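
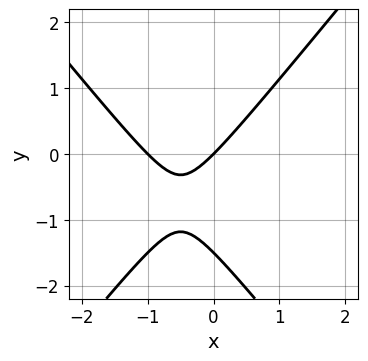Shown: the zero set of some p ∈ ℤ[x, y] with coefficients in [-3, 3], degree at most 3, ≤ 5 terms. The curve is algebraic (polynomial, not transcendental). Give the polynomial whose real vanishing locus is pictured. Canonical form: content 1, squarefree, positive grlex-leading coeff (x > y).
3*x^2 - 2*y^2 + 3*x - 3*y

deg p = 2. No degree-1 curve has this shape.
Against the integer gridlines: among the integer gridlines, it crosses the x-axis at x ∈ {-1, 0}; it meets the y-axis at y = 0 (among the integer gridlines).
These observations pin down the coefficients.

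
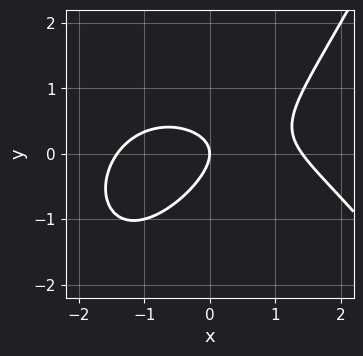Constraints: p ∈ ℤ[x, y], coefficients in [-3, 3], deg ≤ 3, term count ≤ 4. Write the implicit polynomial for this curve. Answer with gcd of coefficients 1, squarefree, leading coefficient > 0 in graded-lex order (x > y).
x^3 + 2*x*y - 3*y^2 - 2*x

(a) deg p = 3. The shape is more complex than any degree-2 curve.
(b) From the visible intercepts: one y-axis crossing is at y = 0; it meets the x-axis at x = 0 (among the integer gridlines).
(c) These observations pin down the coefficients.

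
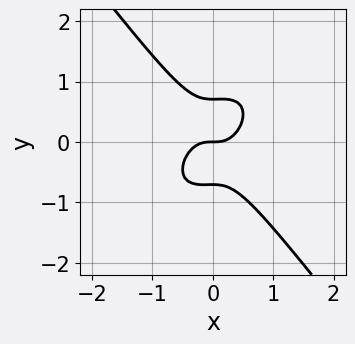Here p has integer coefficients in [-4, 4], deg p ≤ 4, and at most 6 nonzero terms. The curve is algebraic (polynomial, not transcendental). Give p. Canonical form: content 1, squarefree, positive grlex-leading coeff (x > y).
Degree: the shape is more complex than any degree-2 curve, so deg p = 3.
Checking where it meets the axes: one x-axis crossing is at x = 0; one y-axis crossing is at y = 0.
Putting this together gives p.

3*x^3 - x^2*y + 2*y^3 - y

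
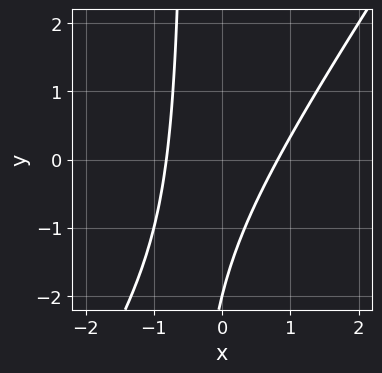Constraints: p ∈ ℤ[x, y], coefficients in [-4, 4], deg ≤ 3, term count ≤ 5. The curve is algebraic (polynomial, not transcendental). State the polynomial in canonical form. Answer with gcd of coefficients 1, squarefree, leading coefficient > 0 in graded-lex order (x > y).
Degree: a generic line meets the curve in up to 2 points, so deg p = 2.
Checking where it meets the axes: one y-axis crossing is at y = -2.
Matching integer coefficients to the picture gives p.

3*x^2 - 2*x*y - y - 2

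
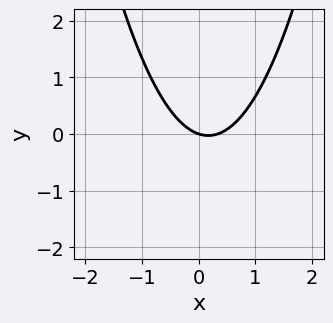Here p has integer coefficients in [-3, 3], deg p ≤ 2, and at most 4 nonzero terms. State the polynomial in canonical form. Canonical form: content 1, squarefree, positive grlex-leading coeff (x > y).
(a) The degree is 2 — a generic line meets the curve in up to 2 points.
(b) From the axis intercepts and sections: one y-axis crossing is at y = 0; it crosses the x-axis at the gridline x = 0.
(c) Fitting integer coefficients to these (and the overall shape) gives p.

3*x^2 - x - 3*y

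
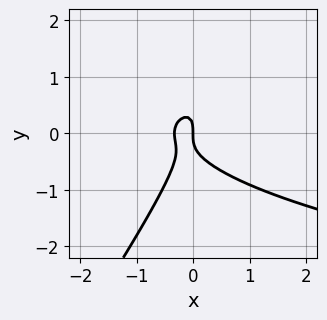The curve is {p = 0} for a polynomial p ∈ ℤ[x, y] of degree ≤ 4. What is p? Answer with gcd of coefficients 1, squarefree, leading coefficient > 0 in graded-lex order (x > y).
3*x*y^2 - 2*y^3 - 3*x^2 - x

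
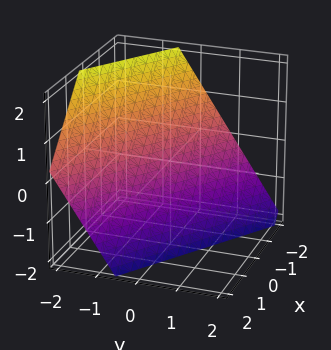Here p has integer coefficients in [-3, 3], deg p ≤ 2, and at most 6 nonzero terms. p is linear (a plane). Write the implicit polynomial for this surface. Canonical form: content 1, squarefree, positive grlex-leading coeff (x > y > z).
deg p = 1. Every cross-section is a straight line — this is a plane.
Checking where it meets the axes: it crosses the x-axis at the gridline x = -1; it meets the z-axis at z = -1 (among the integer gridlines).
Solving for integer coefficients yields p as stated.

2*x + 3*y + 2*z + 2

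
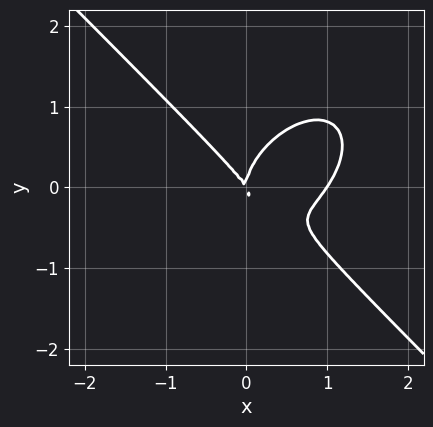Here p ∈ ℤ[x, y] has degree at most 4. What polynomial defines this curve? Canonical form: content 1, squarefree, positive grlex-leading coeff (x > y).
(a) The degree is 3 — a generic line meets the curve in up to 3 points.
(b) Checking where it meets the axes: it crosses the y-axis at the gridline y = 0; among the integer gridlines, it crosses the x-axis at x ∈ {0, 1}.
(c) Together with the visible shape, these determine p as stated.

3*x^3 + 3*y^3 - 3*x^2 - 2*x*y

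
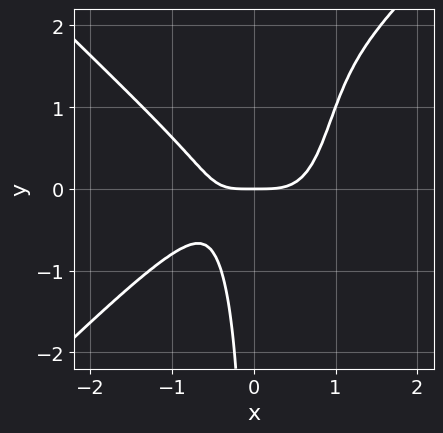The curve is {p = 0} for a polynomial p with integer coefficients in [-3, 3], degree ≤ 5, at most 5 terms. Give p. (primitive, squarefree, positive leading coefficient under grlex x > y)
3*x^4 - 3*x^2*y^2 + 3*x*y^2 - x*y - 2*y

1. deg p = 4. A generic line meets the curve in up to 4 points.
2. Reading off the gridlines: one y-axis crossing is at y = 0; it crosses the x-axis at the gridline x = 0.
3. Putting this together gives p.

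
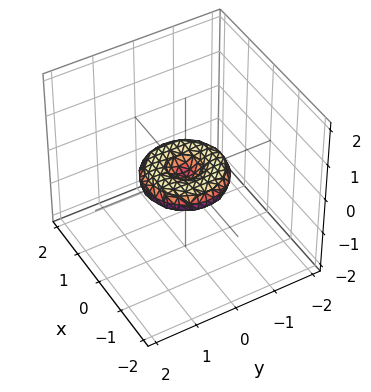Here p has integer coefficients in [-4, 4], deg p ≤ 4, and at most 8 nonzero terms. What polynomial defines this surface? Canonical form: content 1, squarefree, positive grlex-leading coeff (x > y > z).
1. Degree: the shape is more complex than any degree-3 surface, so deg p = 4.
2. Symmetries: every cross-section ⟂ z is a circle, so x, y appear only via x² + y².
3. From the axis intercepts and sections: the y-axis gridline crossings are at y ∈ {-1, 0, 1}; the x-axis gridline crossings are at x ∈ {-1, 0, 1}.
4. These observations pin down the coefficients.

x^4 + 2*x^2*y^2 + y^4 - x^2 - y^2 + 3*z^2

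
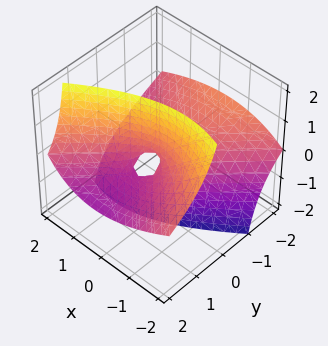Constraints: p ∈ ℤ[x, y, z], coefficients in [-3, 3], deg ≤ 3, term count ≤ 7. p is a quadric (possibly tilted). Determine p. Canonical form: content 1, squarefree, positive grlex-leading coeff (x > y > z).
(a) deg p = 2. No degree-1 surface has this shape.
(b) From the axis intercepts and sections: one x-axis crossing is at x = 0; it meets the z-axis at z = 0 (among the integer gridlines).
(c) Assembling these constraints gives the stated polynomial.

x^2 + x*z - y^2 - 3*y*z + z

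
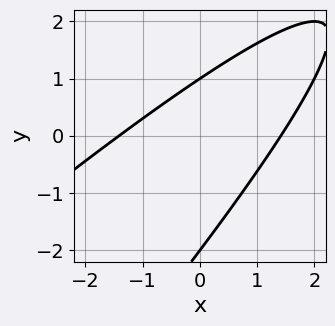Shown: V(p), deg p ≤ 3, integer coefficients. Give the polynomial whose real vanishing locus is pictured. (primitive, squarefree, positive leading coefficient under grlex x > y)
(a) Degree: no degree-1 curve has this shape, so deg p = 2.
(b) Checking where it meets the axes: the y-axis gridline crossings are at y ∈ {-2, 1}.
(c) Together with the visible shape, these determine p as stated.

x^2 - 2*x*y + y^2 + y - 2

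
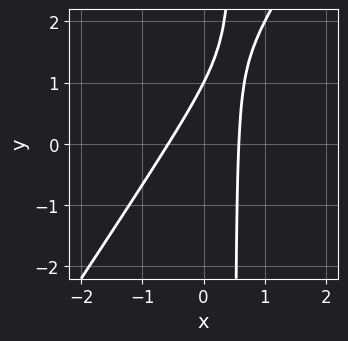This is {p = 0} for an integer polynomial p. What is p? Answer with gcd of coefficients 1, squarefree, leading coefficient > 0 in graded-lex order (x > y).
3*x^2 - 2*x*y + y - 1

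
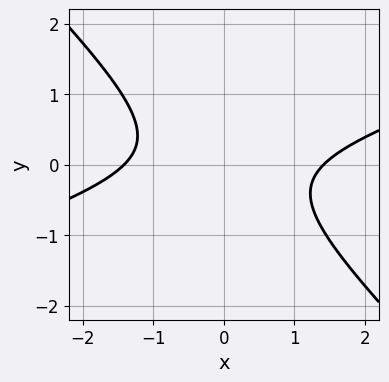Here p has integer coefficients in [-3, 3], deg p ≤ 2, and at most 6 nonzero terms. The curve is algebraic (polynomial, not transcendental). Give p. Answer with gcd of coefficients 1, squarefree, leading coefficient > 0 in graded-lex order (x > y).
x^2 - 2*x*y - 3*y^2 - 2

1. deg p = 2. The shape is more complex than any degree-1 curve.
2. Checking where it meets the axes: no y-intercept at any integer in the box.
3. Fitting integer coefficients to these (and the overall shape) gives p.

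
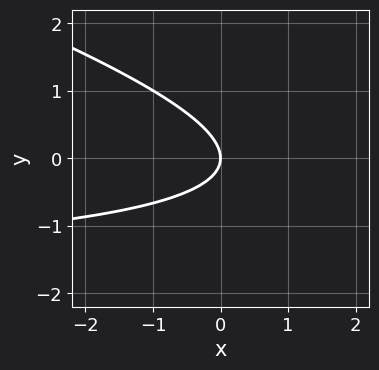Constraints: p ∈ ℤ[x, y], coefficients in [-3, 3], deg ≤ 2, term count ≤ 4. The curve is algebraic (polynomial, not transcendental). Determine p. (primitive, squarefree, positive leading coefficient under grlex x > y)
(a) deg p = 2. No degree-1 curve has this shape.
(b) Reading off the gridlines: one y-axis crossing is at y = 0; one x-axis crossing is at x = 0.
(c) Matching integer coefficients to the picture gives p.

x*y + 3*y^2 + 2*x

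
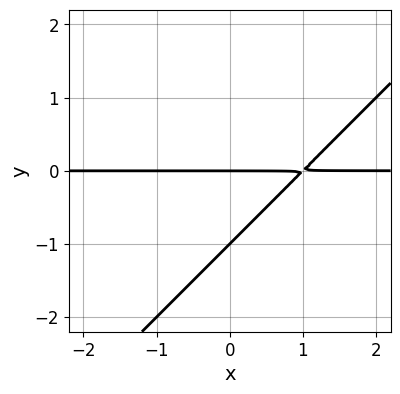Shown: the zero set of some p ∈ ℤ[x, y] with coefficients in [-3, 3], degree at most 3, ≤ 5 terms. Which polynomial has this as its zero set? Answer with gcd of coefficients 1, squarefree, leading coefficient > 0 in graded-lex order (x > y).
x*y - y^2 - y

First, the degree is 2 — the shape is more complex than any degree-1 curve.
Then, from the visible intercepts: the y-axis gridline crossings are at y ∈ {-1, 0}; the visible x-axis segment lies entirely on the curve.
Finally, assembling these constraints gives the stated polynomial.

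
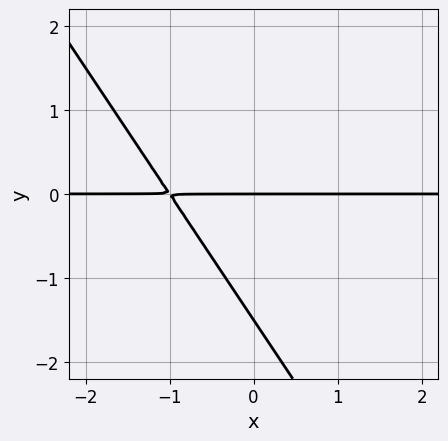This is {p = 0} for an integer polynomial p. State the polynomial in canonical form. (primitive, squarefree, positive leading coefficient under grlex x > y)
3*x*y + 2*y^2 + 3*y

Degree: the shape is more complex than any degree-1 curve, so deg p = 2.
Reading off the gridlines: the visible x-axis segment lies entirely on the curve; it meets the y-axis at y = 0 (among the integer gridlines).
The integer polynomial consistent with all of this is the stated p.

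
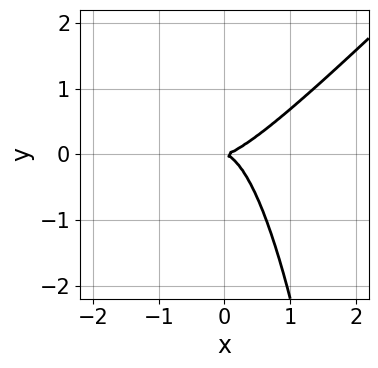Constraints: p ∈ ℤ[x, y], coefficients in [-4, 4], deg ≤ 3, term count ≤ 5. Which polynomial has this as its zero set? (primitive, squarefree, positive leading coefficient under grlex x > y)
3*x^3 - 3*x^2*y - 2*y^2

Degree: a generic line meets the curve in up to 3 points, so deg p = 3.
Against the integer gridlines: it crosses the y-axis at the gridline y = 0; it meets the x-axis at x = 0 (among the integer gridlines).
Solving for integer coefficients yields p as stated.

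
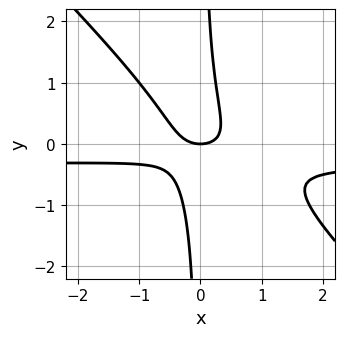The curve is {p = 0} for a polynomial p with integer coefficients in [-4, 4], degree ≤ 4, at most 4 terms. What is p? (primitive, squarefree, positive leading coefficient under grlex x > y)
3*x^2*y + 3*x*y^2 + x^2 - y

First, the degree is 3 — the shape is more complex than any degree-2 curve.
Then, from the axis intercepts and sections: one x-axis crossing is at x = 0; it crosses the y-axis at the gridline y = 0.
Finally, together with the visible shape, these determine p as stated.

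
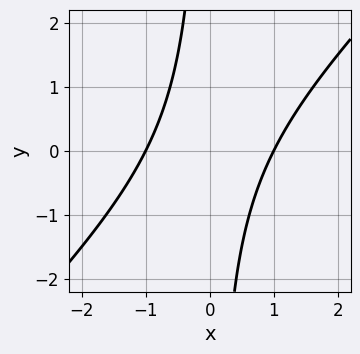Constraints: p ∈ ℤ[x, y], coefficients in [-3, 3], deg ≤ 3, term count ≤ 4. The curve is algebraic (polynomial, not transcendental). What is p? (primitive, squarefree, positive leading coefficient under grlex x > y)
(a) Degree: no degree-1 curve has this shape, so deg p = 2.
(b) Checking where it meets the axes: the x-axis gridline crossings are at x ∈ {-1, 1}; the curve avoids every integer y-axis point in the box.
(c) Fitting integer coefficients to these (and the overall shape) gives p.

x^2 - x*y - 1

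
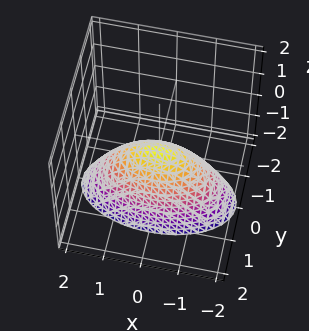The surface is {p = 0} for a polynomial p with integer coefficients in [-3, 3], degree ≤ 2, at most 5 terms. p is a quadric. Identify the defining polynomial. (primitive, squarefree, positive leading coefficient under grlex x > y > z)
First, degree: a paraboloid; a quadric, so deg p = 2.
Next, symmetries: it's symmetric under x → −x, forcing even powers of x; it's symmetric under y → −y, forcing even powers of y.
Then, against the integer gridlines: one z-axis crossing is at z = 0; it crosses the y-axis at the gridline y = 0.
Finally, these observations pin down the coefficients.

x^2 + 3*y^2 + 2*z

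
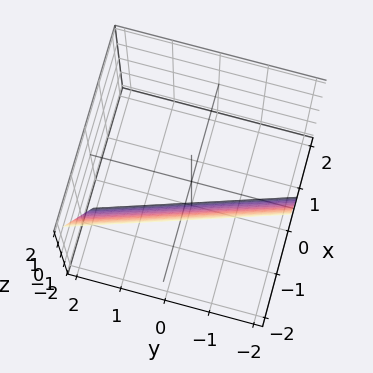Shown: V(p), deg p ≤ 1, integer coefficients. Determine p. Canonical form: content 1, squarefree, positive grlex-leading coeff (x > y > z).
(a) deg p = 1. The surface is flat (a plane).
(b) From the visible intercepts: one y-axis crossing is at y = -2; it crosses the z-axis at the gridline z = -2.
(c) Assembling these constraints gives the stated polynomial.

3*x + y + z + 2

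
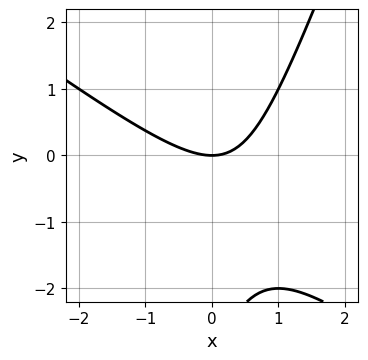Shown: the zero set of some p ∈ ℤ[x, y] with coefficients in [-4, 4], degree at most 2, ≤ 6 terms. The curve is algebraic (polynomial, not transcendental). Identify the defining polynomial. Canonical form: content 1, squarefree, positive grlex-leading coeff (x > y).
2*x^2 + 2*x*y - y^2 - 3*y

First, the degree is 2 — a generic line meets the curve in up to 2 points.
Next, reading off the gridlines: it meets the y-axis at y = 0 (among the integer gridlines); it crosses the x-axis at the gridline x = 0.
Finally, solving for integer coefficients yields p as stated.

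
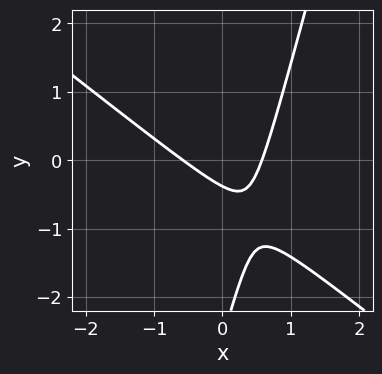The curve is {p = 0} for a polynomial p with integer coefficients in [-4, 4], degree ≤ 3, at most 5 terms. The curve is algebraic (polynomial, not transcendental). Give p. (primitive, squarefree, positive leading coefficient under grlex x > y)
1. Degree: a generic line meets the curve in up to 2 points, so deg p = 2.
2. The integer polynomial consistent with all of this is the stated p.

3*x^2 + 3*x*y - y^2 - 3*y - 1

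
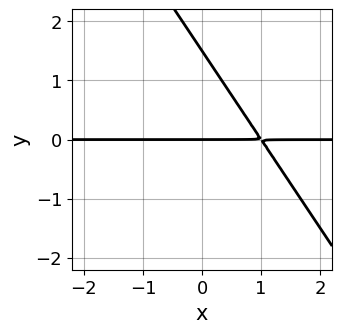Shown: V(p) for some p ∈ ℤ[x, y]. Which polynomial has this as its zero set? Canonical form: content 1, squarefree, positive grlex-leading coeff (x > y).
3*x*y + 2*y^2 - 3*y

Degree: the shape is more complex than any degree-1 curve, so deg p = 2.
Against the integer gridlines: every point of the x-axis in the box is on the curve; one y-axis crossing is at y = 0.
Putting this together gives p.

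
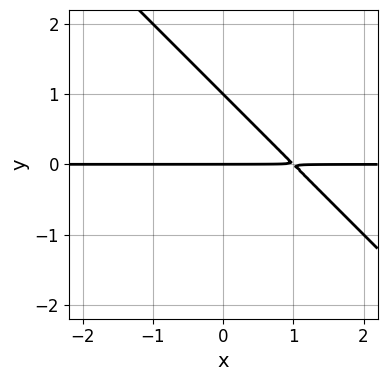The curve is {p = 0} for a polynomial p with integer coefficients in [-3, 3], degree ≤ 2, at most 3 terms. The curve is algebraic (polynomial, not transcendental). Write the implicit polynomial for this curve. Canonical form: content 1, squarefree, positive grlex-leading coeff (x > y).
Degree: the shape is more complex than any degree-1 curve, so deg p = 2.
From the visible intercepts: the y-axis gridline crossings are at y ∈ {0, 1}; every point of the x-axis in the box is on the curve.
The integer polynomial consistent with all of this is the stated p.

x*y + y^2 - y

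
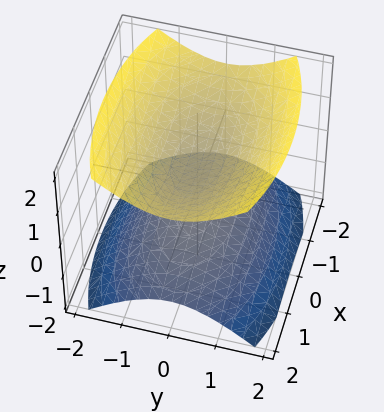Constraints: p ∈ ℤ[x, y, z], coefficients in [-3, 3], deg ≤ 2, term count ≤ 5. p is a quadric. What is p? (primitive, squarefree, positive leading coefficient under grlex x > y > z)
x^2 + 3*y^2 - 3*z^2 + 1

(a) The picture has 2 separate pieces. Treating them together as one polynomial.
(b) deg p = 2. Two separate bowl-shaped sheets opening away from each other; a quadric.
(c) Symmetries: mirror symmetry y ↦ −y ⇒ only even powers of y; the z ↦ −z reflection is a symmetry, so z appears only in even powers; mirror symmetry x ↦ −x ⇒ only even powers of x.
(d) Reading off the gridlines: the surface avoids every integer x-axis point in the box; it misses every integer gridline on the y-axis.
(e) Solving for integer coefficients yields p as stated.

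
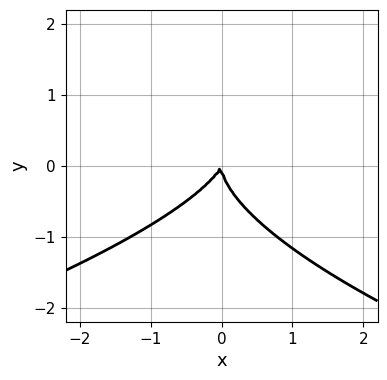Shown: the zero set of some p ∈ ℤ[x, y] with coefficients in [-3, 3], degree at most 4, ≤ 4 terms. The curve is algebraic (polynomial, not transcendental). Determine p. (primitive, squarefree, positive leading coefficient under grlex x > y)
deg p = 3. A generic line meets the curve in up to 3 points.
Against the integer gridlines: it crosses the x-axis at the gridline x = 0; it crosses the y-axis at the gridline y = 0.
Putting this together gives p.

2*y^3 + 2*x^2 - x*y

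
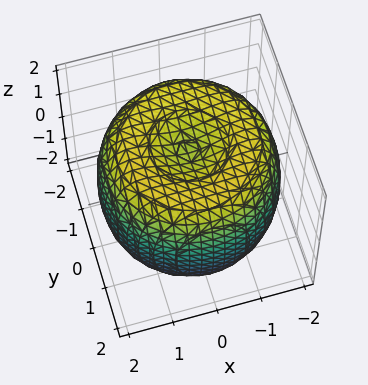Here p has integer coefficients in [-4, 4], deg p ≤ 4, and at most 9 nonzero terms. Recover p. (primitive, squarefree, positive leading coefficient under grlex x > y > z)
x^4 + 2*x^2*y^2 + y^4 - 3*x^2 - 3*y^2 + 2*z^2 - 3

Degree: a generic line meets the surface in up to 4 points, so deg p = 4.
By symmetry, every cross-section ⟂ z is a circle, so x, y appear only via x² + y².
Reading off the gridlines: a circular section at z = 1 has radius between 1 and 2.
The integer polynomial consistent with all of this is the stated p.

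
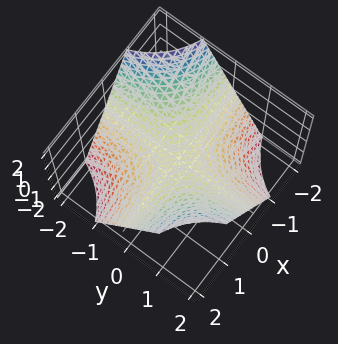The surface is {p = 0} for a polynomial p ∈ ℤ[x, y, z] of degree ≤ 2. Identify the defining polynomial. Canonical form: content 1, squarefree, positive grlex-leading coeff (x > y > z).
x*y - z

1. Degree: a saddle surface; a quadric, so deg p = 2.
2. Against the integer gridlines: the visible x-axis segment lies entirely on the surface; one z-axis crossing is at z = 0; every point of the y-axis in the box is on the surface.
3. Fitting integer coefficients to these (and the overall shape) gives p.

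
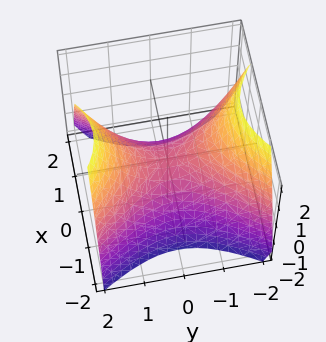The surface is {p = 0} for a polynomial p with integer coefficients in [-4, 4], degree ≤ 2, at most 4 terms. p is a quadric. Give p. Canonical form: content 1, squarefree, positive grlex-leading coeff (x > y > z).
3*x^2 - 2*y^2 + 3*z

(a) The degree is 2 — a saddle surface; a quadric.
(b) Symmetries: it's symmetric under x → −x, forcing even powers of x; the y ↦ −y reflection is a symmetry, so y appears only in even powers.
(c) Reading off the gridlines: one x-axis crossing is at x = 0; it crosses the y-axis at the gridline y = 0; it crosses the z-axis at the gridline z = 0.
(d) These observations pin down the coefficients.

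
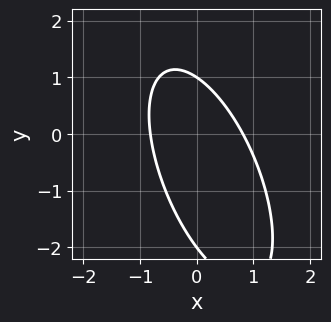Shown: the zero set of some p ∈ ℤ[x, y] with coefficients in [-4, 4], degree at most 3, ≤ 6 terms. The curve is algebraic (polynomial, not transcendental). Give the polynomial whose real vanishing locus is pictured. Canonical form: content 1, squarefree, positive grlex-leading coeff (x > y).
1. The degree is 2 — the shape is more complex than any degree-1 curve.
2. Checking where it meets the axes: among the integer gridlines, it crosses the y-axis at y ∈ {-2, 1}.
3. Solving for integer coefficients yields p as stated.

3*x^2 + 2*x*y + y^2 + y - 2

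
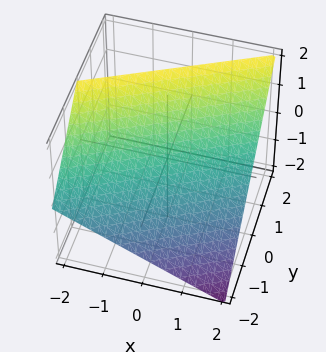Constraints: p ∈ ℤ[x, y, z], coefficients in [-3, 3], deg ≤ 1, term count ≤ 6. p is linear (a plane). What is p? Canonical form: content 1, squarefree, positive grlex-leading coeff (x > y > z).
x - 2*y + 2*z - 2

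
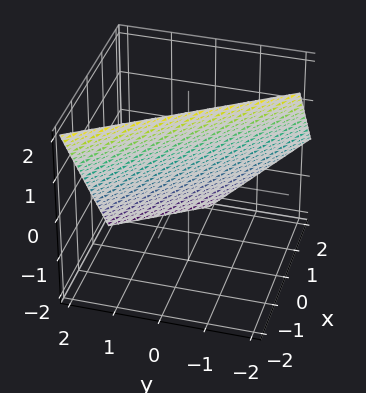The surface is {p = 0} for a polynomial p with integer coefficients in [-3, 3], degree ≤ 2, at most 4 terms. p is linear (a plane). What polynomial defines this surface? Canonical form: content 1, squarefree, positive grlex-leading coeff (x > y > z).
3*x + 2*y + 2*z - 2

First, degree: the surface is flat (a plane), so deg p = 1.
Next, from the visible intercepts: one z-axis crossing is at z = 1; it crosses the y-axis at the gridline y = 1.
Finally, these observations pin down the coefficients.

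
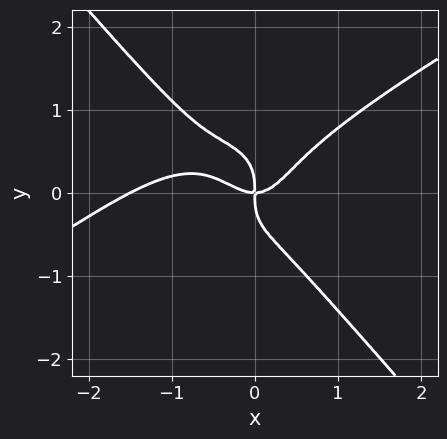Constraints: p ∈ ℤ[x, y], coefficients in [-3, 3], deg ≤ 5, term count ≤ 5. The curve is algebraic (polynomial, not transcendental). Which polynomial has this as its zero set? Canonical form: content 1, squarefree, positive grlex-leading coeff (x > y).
2*x^4 - 3*x^3*y - 3*y^4 + 3*x^3 - 2*x*y

The degree is 4 — a generic line meets the curve in up to 4 points.
Checking where it meets the axes: it crosses the y-axis at the gridline y = 0; one x-axis crossing is at x = 0.
Assembling these constraints gives the stated polynomial.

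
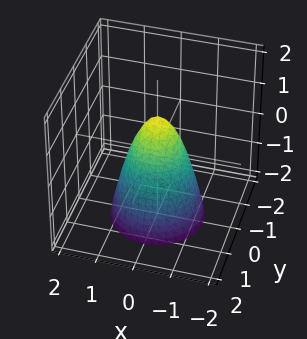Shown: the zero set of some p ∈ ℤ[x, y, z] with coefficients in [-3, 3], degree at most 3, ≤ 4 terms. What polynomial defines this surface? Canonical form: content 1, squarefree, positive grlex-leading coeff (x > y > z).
2*x^2 + 2*y^2 + z - 1

1. deg p = 2. A generic line meets the surface in up to 2 points.
2. Symmetries: every cross-section ⟂ z is a circle, so x, y appear only via x² + y².
3. Reading off the gridlines: it crosses the z-axis at the gridline z = 1; a circular section at z = -1 has radius exactly 1.
4. Matching integer coefficients to the picture gives p.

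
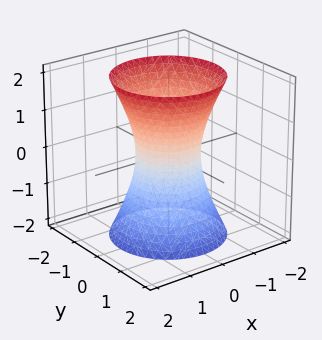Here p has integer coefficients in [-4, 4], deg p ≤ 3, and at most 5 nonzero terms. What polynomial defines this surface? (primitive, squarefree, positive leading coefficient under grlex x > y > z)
(a) Degree: the shape is more complex than any degree-1 surface, so deg p = 2.
(b) Symmetry: the z-axis is an axis of rotation, so x and y enter only as x² + y².
(c) Reading off the gridlines: it misses every integer gridline on the z-axis; a circular section at z = 1 has radius exactly 1.
(d) Solving for integer coefficients yields p as stated.

3*x^2 + 3*y^2 - z^2 - 2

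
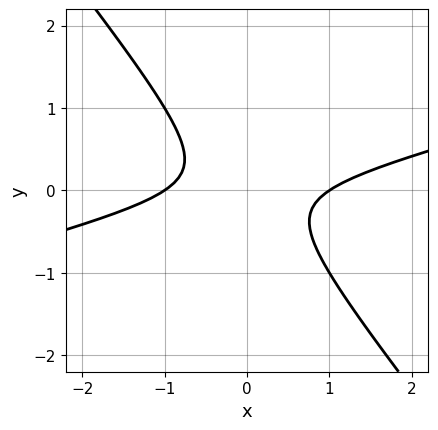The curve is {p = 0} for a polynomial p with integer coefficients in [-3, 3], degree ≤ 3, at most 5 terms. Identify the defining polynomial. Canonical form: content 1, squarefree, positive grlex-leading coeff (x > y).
x^2 - 3*x*y - 3*y^2 - 1

First, degree: the shape is more complex than any degree-1 curve, so deg p = 2.
Next, observable constraints: it misses every integer gridline on the y-axis; the x-axis gridline crossings are at x ∈ {-1, 1}.
Finally, together with the visible shape, these determine p as stated.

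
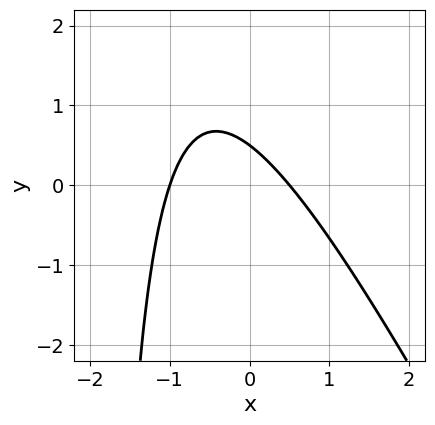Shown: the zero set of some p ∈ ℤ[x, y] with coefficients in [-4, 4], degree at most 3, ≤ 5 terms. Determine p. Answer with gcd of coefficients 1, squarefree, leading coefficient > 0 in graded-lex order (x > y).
2*x^2 + x*y + x + 2*y - 1

First, the degree is 2 — the shape is more complex than any degree-1 curve.
Next, against the integer gridlines: it meets the x-axis at x = -1 (among the integer gridlines).
Finally, assembling these constraints gives the stated polynomial.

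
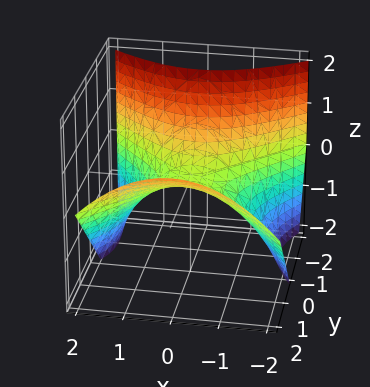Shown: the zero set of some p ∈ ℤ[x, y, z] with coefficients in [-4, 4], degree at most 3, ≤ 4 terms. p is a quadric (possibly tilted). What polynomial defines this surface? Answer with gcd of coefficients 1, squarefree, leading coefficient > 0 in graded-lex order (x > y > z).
(a) deg p = 2. No degree-1 surface has this shape.
(b) From the visible intercepts: it crosses the y-axis at the gridline y = 0; one x-axis crossing is at x = 0.
(c) Assembling these constraints gives the stated polynomial.

x^2 - y^2 + y*z + 2*z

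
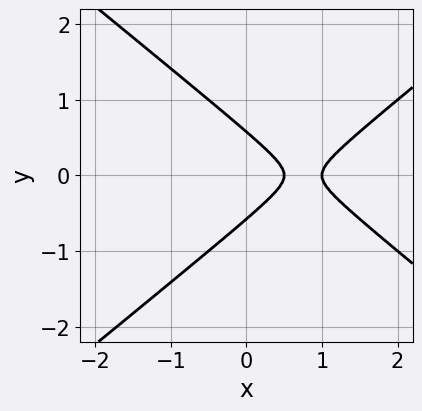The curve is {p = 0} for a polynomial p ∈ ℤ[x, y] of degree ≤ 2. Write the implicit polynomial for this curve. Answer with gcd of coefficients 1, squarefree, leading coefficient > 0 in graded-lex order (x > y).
First, deg p = 2.
Next, symmetries: it's symmetric under y → −y, forcing even powers of y.
Next, from the visible intercepts: it meets the x-axis at x = 1 (among the integer gridlines).
Finally, the integer polynomial consistent with all of this is the stated p.

2*x^2 - 3*y^2 - 3*x + 1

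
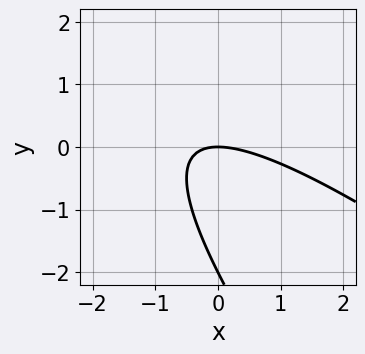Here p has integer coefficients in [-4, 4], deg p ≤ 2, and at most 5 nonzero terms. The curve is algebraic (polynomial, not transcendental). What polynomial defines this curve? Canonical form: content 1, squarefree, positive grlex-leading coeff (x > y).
x^2 + 2*x*y + y^2 + 2*y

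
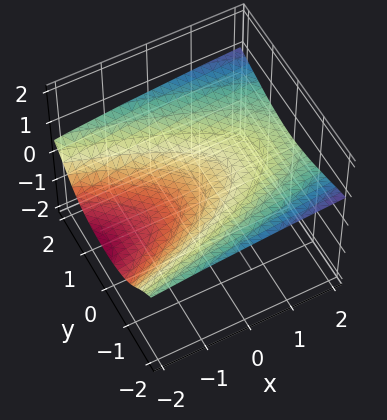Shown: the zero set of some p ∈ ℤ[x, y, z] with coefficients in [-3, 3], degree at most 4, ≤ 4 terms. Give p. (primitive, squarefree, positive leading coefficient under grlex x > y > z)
(a) deg p = 3. The shape is more complex than any degree-2 surface.
(b) From the axis intercepts and sections: one y-axis crossing is at y = 0; it meets the z-axis at z = 0 (among the integer gridlines); one x-axis crossing is at x = 0.
(c) Solving for integer coefficients yields p as stated.

3*z^3 - y^2 - x + 3*z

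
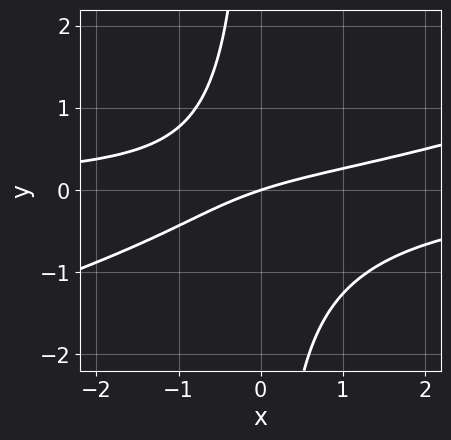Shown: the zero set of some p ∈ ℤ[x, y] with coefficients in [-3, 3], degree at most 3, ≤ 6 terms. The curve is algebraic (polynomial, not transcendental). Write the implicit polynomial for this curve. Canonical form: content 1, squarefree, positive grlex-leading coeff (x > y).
x^2*y - 3*x*y^2 - x*y + x - 3*y

First, deg p = 3. No degree-2 curve has this shape.
Next, against the integer gridlines: one y-axis crossing is at y = 0; one x-axis crossing is at x = 0.
Finally, solving for integer coefficients yields p as stated.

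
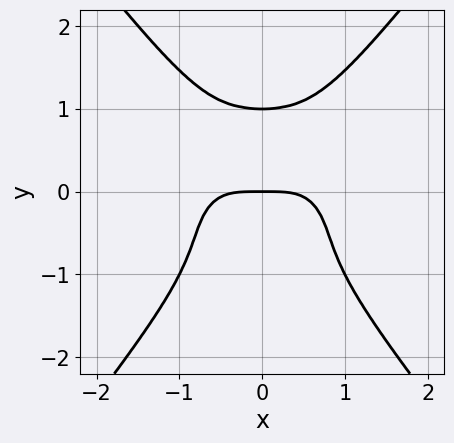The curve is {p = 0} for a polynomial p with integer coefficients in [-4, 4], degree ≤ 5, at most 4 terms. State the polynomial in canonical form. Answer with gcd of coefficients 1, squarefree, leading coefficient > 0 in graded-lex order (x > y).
1. Degree: no degree-3 curve has this shape, so deg p = 4.
2. Symmetries: it's symmetric under x → −x, forcing even powers of x.
3. From the axis intercepts and sections: it crosses the x-axis at the gridline x = 0; the y-axis gridline crossings are at y ∈ {0, 1}.
4. Putting this together gives p.

x^4 + x^2*y^2 - y^4 + y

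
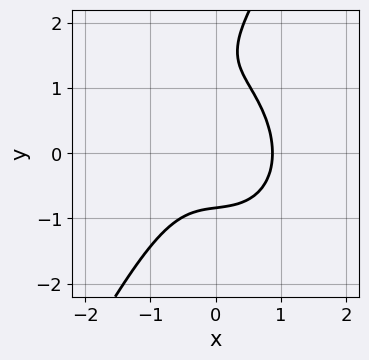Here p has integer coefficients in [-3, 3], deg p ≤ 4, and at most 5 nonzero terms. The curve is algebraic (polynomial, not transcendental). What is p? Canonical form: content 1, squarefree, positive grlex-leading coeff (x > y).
3*x^3 + x*y^2 - y^3 + 2*y^2 - 2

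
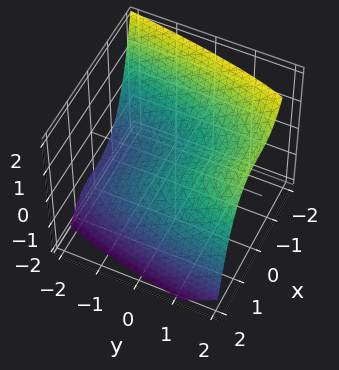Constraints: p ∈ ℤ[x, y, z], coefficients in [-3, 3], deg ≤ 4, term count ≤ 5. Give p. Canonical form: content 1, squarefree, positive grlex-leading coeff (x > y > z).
x^3 - 2*y + 3*z

(a) Degree: no degree-2 surface has this shape, so deg p = 3.
(b) Reading off the gridlines: it meets the x-axis at x = 0 (among the integer gridlines); it crosses the z-axis at the gridline z = 0; it crosses the y-axis at the gridline y = 0.
(c) The integer polynomial consistent with all of this is the stated p.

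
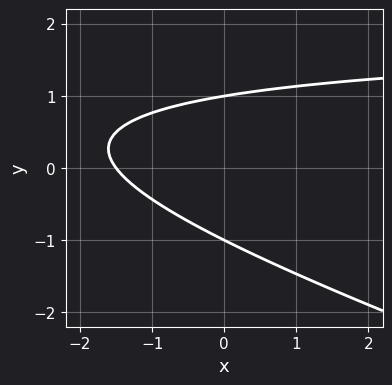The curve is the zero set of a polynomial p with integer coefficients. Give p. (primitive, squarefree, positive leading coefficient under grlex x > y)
First, the degree is 2 — a generic line meets the curve in up to 2 points.
Then, from the axis intercepts and sections: among the integer gridlines, it crosses the y-axis at y ∈ {-1, 1}.
Finally, matching integer coefficients to the picture gives p.

x*y + 3*y^2 - 2*x - 3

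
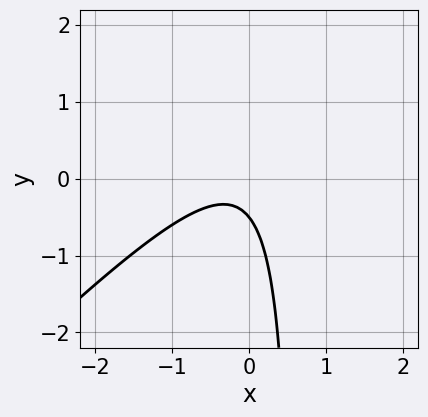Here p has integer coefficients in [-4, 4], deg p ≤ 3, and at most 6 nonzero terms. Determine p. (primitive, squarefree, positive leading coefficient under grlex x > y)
3*x^2 - 3*x*y + x + 2*y + 1

1. The degree is 2 — a generic line meets the curve in up to 2 points.
2. Against the integer gridlines: the curve avoids every integer x-axis point in the box.
3. Assembling these constraints gives the stated polynomial.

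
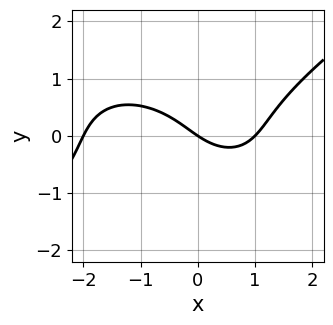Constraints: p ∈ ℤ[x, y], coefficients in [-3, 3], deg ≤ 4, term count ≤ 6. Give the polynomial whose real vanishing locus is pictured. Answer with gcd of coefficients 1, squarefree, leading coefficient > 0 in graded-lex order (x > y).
First, degree: the shape is more complex than any degree-2 curve, so deg p = 3.
Then, against the integer gridlines: the x-axis gridline crossings are at x ∈ {-2, 0, 1}; it crosses the y-axis at the gridline y = 0.
Finally, matching integer coefficients to the picture gives p.

x^3 - 3*y^3 + x^2 - 2*x - 3*y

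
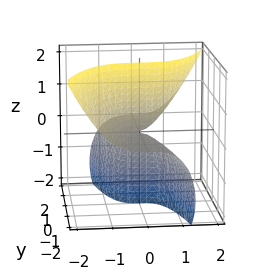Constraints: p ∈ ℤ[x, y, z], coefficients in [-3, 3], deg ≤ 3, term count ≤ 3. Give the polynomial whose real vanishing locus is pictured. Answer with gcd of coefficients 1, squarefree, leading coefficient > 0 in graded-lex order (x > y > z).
2*x^3 - y*z^2 - 3*y*z

The degree is 3 — a generic line meets the surface in up to 3 points.
From the visible intercepts: the visible z-axis segment lies entirely on the surface; the visible y-axis segment lies entirely on the surface.
Assembling these constraints gives the stated polynomial.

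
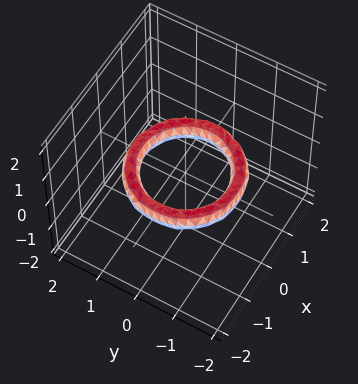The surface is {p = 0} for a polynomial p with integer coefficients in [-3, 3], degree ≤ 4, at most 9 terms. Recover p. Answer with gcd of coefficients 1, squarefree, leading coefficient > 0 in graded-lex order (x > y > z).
x^4 + 2*x^2*y^2 + y^4 - 3*x^2 - 3*y^2 + 3*z^2 + 2

Degree: no degree-3 surface has this shape, so deg p = 4.
Symmetry: every cross-section ⟂ z is a circle, so x, y appear only via x² + y².
Checking where it meets the axes: a circular section at z = 0 has radius exactly 1; among the integer gridlines, it crosses the x-axis at x ∈ {-1, 1}; the surface avoids every integer z-axis point in the box.
Putting this together gives p. Check: (0, 1, 0) on the y-axis lies on the surface, and p(0, 1, 0) = 0. ✓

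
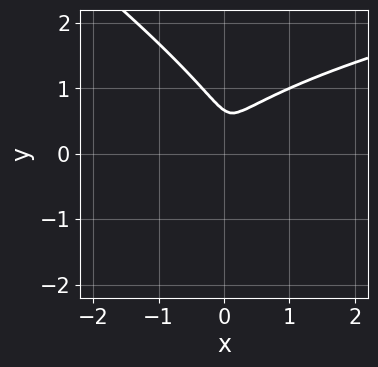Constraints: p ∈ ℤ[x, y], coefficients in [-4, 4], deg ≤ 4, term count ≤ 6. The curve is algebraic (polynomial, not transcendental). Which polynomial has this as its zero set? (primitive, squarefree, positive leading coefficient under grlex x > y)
1. Degree: the shape is more complex than any degree-2 curve, so deg p = 3.
2. The integer polynomial consistent with all of this is the stated p.

2*x*y^2 + 3*y^3 - 3*x^2 - 2*y^2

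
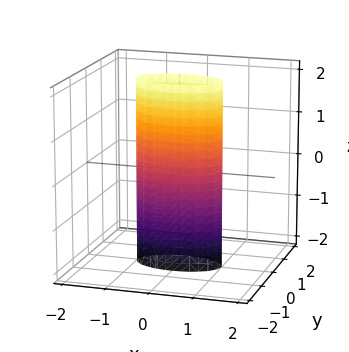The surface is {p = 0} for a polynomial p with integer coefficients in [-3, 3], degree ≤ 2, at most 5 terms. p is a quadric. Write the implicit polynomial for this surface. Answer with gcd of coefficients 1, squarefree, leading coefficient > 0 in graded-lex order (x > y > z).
1. The degree is 2 — constant cross-section along one axis; a quadric.
2. Symmetries: it's symmetric under x → −x, forcing even powers of x; it's symmetric under z → −z, forcing even powers of z; the y ↦ −y reflection is a symmetry, so y appears only in even powers.
3. Against the integer gridlines: the x-axis gridline crossings are at x ∈ {-1, 1}; no z-intercept at any integer in the box.
4. Fitting integer coefficients to these (and the overall shape) gives p.

x^2 + 3*y^2 - 1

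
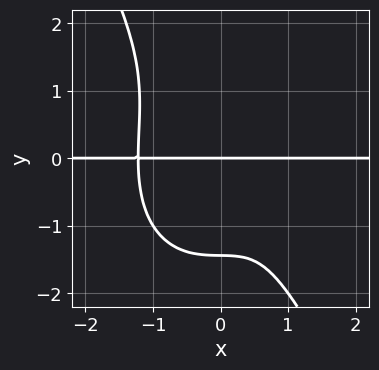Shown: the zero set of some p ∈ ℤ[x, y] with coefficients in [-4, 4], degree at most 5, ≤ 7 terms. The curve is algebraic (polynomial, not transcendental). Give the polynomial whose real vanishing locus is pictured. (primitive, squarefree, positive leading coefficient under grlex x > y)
(a) Degree: no degree-3 curve has this shape, so deg p = 4.
(b) Observable constraints: it crosses the y-axis at the gridline y = 0; the visible x-axis segment lies entirely on the curve.
(c) The integer polynomial consistent with all of this is the stated p.

3*x^3*y + x*y^3 + y^4 - 2*x*y + 3*y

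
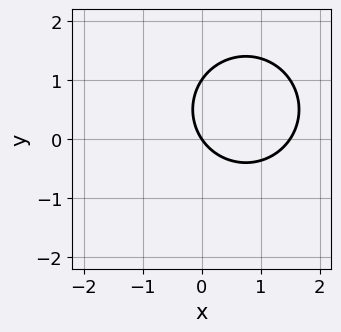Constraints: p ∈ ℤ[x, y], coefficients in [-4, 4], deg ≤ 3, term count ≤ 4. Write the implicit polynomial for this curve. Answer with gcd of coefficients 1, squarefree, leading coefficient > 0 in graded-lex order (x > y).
deg p = 2.
Reading off the gridlines: it crosses the x-axis at the gridline x = 0; among the integer gridlines, it crosses the y-axis at y ∈ {0, 1}.
Fitting integer coefficients to these (and the overall shape) gives p.

2*x^2 + 2*y^2 - 3*x - 2*y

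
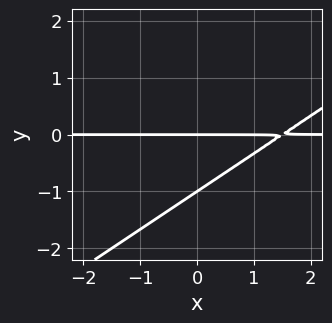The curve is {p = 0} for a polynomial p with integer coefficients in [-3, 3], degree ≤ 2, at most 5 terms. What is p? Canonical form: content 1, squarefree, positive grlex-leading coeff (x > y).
Degree: a generic line meets the curve in up to 2 points, so deg p = 2.
From the visible intercepts: the visible x-axis segment lies entirely on the curve; among the integer gridlines, it crosses the y-axis at y ∈ {-1, 0}.
Together with the visible shape, these determine p as stated.

2*x*y - 3*y^2 - 3*y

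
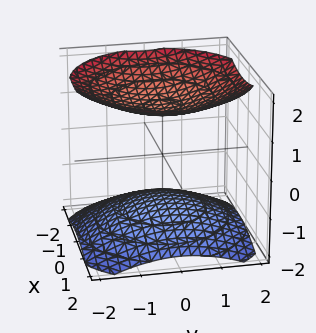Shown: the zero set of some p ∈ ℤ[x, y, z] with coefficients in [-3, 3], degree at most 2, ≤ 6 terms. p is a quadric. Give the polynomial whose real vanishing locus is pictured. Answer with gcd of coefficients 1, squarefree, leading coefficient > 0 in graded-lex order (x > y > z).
x^2 + y^2 - 2*z^2 + 3

(a) I count 2 distinct pieces. They look like related sheets of one shape, so recover p as a whole.
(b) The degree is 2 — two separate bowl-shaped sheets opening away from each other; a quadric.
(c) Symmetries: the z ↦ −z reflection is a symmetry, so z appears only in even powers; every cross-section ⟂ z is a circle, so x, y appear only via x² + y².
(d) From the axis intercepts and sections: it misses every integer gridline on the y-axis; the surface avoids every integer x-axis point in the box.
(e) Putting this together gives p.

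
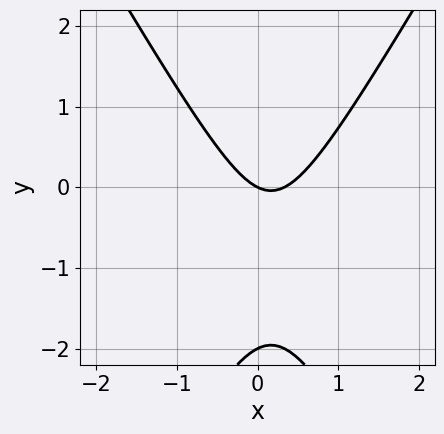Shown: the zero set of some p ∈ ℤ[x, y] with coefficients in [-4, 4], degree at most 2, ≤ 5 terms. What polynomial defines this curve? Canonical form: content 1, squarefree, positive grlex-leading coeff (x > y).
deg p = 2. A generic line meets the curve in up to 2 points.
From the axis intercepts and sections: the y-axis gridline crossings are at y ∈ {-2, 0}; it crosses the x-axis at the gridline x = 0.
Solving for integer coefficients yields p as stated.

3*x^2 - y^2 - x - 2*y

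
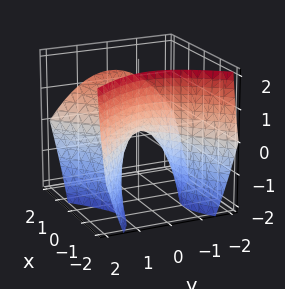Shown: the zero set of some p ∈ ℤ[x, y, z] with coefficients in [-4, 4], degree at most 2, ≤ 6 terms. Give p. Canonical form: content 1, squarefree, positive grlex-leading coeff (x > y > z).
First, deg p = 2. A generic line meets the surface in up to 2 points.
Next, checking where it meets the axes: one y-axis crossing is at y = 0; it crosses the x-axis at the gridline x = 0.
Finally, these observations pin down the coefficients.

x^2 - x*z - y^2 - z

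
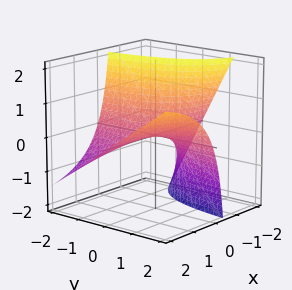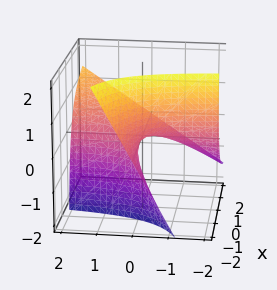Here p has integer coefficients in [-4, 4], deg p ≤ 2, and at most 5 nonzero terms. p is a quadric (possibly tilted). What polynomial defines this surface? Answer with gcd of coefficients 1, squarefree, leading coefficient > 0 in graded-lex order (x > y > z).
x*y - x*z - z

1. Degree: no degree-1 surface has this shape, so deg p = 2.
2. Reading off the gridlines: it meets the z-axis at z = 0 (among the integer gridlines); the visible x-axis segment lies entirely on the surface; every point of the y-axis in the box is on the surface.
3. Matching integer coefficients to the picture gives p.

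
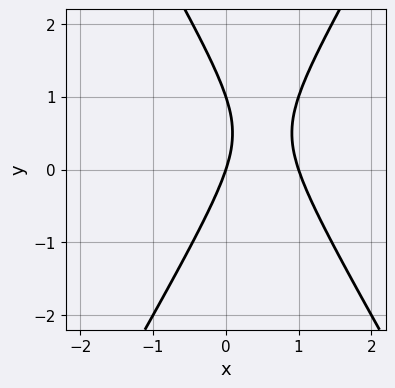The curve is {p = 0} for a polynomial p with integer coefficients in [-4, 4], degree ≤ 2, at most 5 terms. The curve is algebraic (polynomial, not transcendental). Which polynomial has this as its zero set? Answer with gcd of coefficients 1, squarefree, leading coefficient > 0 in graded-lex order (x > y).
3*x^2 - y^2 - 3*x + y

(a) The degree is 2 — a generic line meets the curve in up to 2 points.
(b) Reading off the gridlines: among the integer gridlines, it crosses the x-axis at x ∈ {0, 1}; the y-axis gridline crossings are at y ∈ {0, 1}.
(c) Putting this together gives p.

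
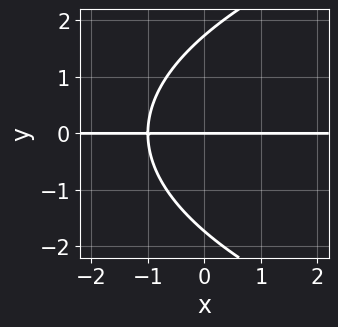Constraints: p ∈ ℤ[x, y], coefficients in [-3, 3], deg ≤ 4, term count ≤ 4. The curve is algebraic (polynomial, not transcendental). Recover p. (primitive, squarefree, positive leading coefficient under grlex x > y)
y^3 - 3*x*y - 3*y

(a) The degree is 3 — the shape is more complex than any degree-2 curve.
(b) From the axis intercepts and sections: it meets the y-axis at y = 0 (among the integer gridlines); every point of the x-axis in the box is on the curve.
(c) These observations pin down the coefficients.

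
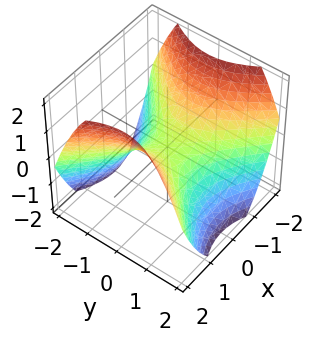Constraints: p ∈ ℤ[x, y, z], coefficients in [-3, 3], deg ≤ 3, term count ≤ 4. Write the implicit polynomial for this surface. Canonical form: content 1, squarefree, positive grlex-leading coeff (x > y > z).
Degree: a hyperbolic paraboloid; a quadric, so deg p = 2.
Symmetries: it's symmetric under x → −x, forcing even powers of x; the y ↦ −y reflection is a symmetry, so y appears only in even powers.
Checking where it meets the axes: it crosses the x-axis at the gridline x = 0; one y-axis crossing is at y = 0.
Together with the visible shape, these determine p as stated.

2*x^2 - 2*y^2 - 3*z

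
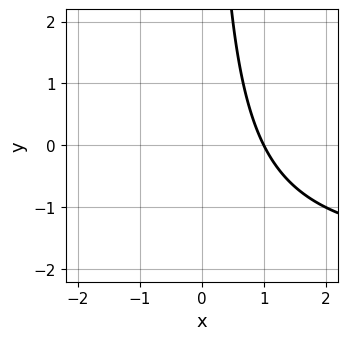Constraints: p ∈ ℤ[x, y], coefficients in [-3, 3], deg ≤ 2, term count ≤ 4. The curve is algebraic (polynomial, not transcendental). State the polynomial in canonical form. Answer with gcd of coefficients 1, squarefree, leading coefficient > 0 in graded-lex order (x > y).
(a) Degree: no degree-1 curve has this shape, so deg p = 2.
(b) From the visible intercepts: it misses every integer gridline on the y-axis; one x-axis crossing is at x = 1.
(c) The integer polynomial consistent with all of this is the stated p.

x*y + 2*x - 2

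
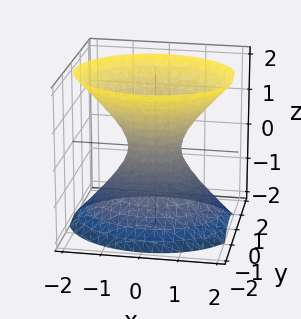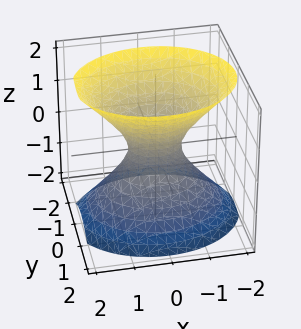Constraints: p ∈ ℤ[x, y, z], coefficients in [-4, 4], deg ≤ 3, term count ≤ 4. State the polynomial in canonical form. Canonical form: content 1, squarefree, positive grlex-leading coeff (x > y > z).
2*x^2 + 3*y^2 - 2*z^2 - 1

First, degree: one connected sheet with a waist; a quadric, so deg p = 2.
Then, symmetries: the y ↦ −y reflection is a symmetry, so y appears only in even powers; it's symmetric under z → −z, forcing even powers of z; it's symmetric under x → −x, forcing even powers of x.
Then, against the integer gridlines: the surface avoids every integer z-axis point in the box.
Finally, matching integer coefficients to the picture gives p.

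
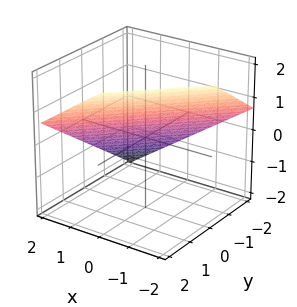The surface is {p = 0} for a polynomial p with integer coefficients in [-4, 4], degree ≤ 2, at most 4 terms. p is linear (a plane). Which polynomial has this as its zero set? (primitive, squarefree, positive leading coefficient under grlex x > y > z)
First, the degree is 1 — every cross-section is a straight line — this is a plane.
Then, from the axis intercepts and sections: one y-axis crossing is at y = -1; it meets the x-axis at x = 1 (among the integer gridlines).
Finally, solving for integer coefficients yields p as stated.

2*x - 2*y + 3*z - 2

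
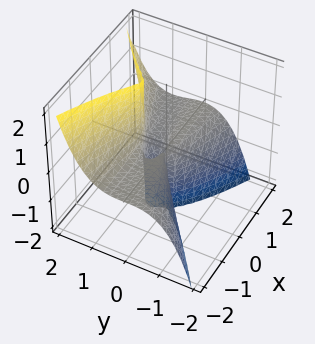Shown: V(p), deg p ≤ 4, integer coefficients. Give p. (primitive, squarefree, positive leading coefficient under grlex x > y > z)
2*x^2*z + x*y^2 - 3*y^3 + 2*y^2

Degree: no degree-2 surface has this shape, so deg p = 3.
From the axis intercepts and sections: every point of the x-axis in the box is on the surface; every point of the z-axis in the box is on the surface.
Solving for integer coefficients yields p as stated.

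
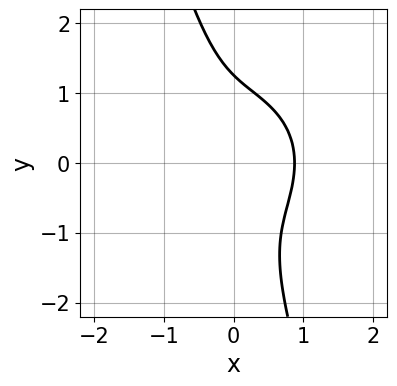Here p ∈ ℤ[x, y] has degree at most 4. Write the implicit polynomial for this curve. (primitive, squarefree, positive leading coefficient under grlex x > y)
deg p = 3. The shape is more complex than any degree-2 curve.
The integer polynomial consistent with all of this is the stated p.

3*x^3 + 3*x*y^2 + y^3 - 2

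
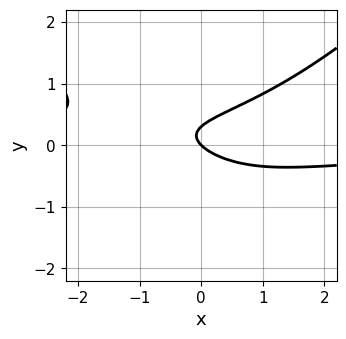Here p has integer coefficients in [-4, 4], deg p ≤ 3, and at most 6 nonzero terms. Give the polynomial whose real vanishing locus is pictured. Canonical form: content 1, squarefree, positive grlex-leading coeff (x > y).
x^2*y - y^3 - 3*y^2 + x + y

1. Degree: a generic line meets the curve in up to 3 points, so deg p = 3.
2. From the visible intercepts: one y-axis crossing is at y = 0; it meets the x-axis at x = 0 (among the integer gridlines).
3. Solving for integer coefficients yields p as stated.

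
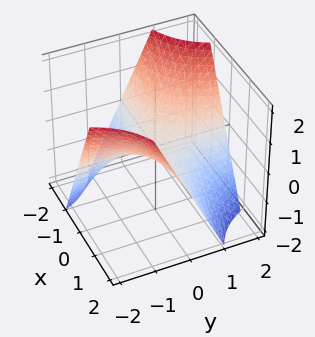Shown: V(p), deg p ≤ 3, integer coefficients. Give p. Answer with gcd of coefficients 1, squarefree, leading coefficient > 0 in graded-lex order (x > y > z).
(a) deg p = 2.
(b) Checking where it meets the axes: it crosses the z-axis at the gridline z = 0; the visible y-axis segment lies entirely on the surface; every point of the x-axis in the box is on the surface.
(c) Solving for integer coefficients yields p as stated.

x*y + z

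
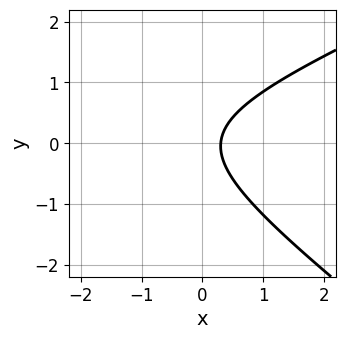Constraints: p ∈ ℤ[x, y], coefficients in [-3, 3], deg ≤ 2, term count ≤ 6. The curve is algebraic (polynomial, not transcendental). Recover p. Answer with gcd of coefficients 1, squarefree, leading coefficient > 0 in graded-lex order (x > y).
1. Degree: no degree-1 curve has this shape, so deg p = 2.
2. Checking where it meets the axes: it misses every integer gridline on the y-axis.
3. Matching integer coefficients to the picture gives p.

x^2 - x*y - 3*y^2 + 3*x - 1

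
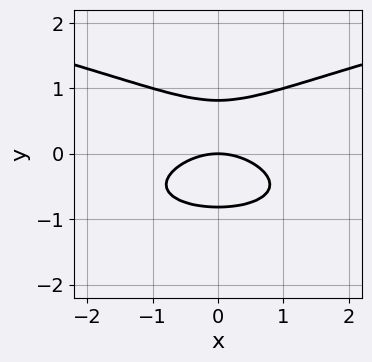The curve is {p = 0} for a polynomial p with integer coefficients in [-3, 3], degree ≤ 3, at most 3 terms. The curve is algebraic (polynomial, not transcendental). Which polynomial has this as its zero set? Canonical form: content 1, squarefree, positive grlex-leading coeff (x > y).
3*y^3 - x^2 - 2*y

(a) deg p = 3. No degree-2 curve has this shape.
(b) Symmetries: the x ↦ −x reflection is a symmetry, so x appears only in even powers.
(c) From the visible intercepts: it crosses the y-axis at the gridline y = 0; it meets the x-axis at x = 0 (among the integer gridlines).
(d) The integer polynomial consistent with all of this is the stated p.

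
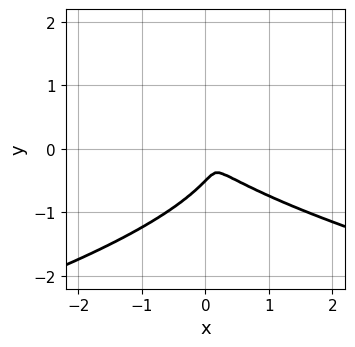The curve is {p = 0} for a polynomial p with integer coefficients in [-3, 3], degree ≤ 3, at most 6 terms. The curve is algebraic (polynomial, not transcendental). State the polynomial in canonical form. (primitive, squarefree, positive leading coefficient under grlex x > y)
Degree: no degree-2 curve has this shape, so deg p = 3.
The integer polynomial consistent with all of this is the stated p.

2*y^3 + x^2 + x*y + y^2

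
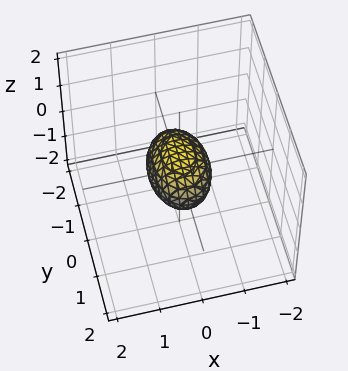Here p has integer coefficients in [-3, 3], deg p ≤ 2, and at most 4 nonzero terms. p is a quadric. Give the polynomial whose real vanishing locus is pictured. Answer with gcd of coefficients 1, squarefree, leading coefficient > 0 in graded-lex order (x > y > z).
(a) deg p = 2.
(b) Symmetries: it's symmetric under y → −y, forcing even powers of y; it's symmetric under z → −z, forcing even powers of z; it's symmetric under x → −x, forcing even powers of x.
(c) Reading off the gridlines: among the integer gridlines, it crosses the y-axis at y ∈ {-1, 1}.
(d) Solving for integer coefficients yields p as stated.

2*x^2 + y^2 + 2*z^2 - 1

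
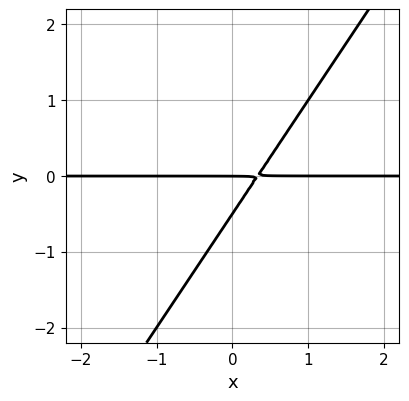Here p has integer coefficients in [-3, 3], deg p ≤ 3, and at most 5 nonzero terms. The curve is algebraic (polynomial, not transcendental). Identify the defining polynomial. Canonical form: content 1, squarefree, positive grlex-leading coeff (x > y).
The degree is 2 — the shape is more complex than any degree-1 curve.
Checking where it meets the axes: one y-axis crossing is at y = 0; every point of the x-axis in the box is on the curve.
Matching integer coefficients to the picture gives p.

3*x*y - 2*y^2 - y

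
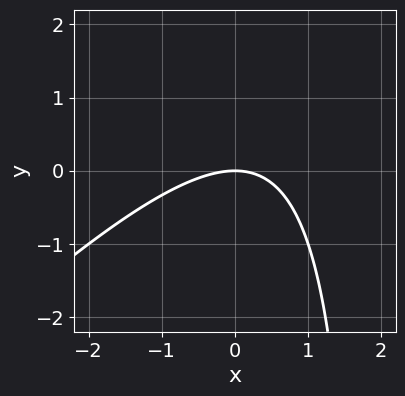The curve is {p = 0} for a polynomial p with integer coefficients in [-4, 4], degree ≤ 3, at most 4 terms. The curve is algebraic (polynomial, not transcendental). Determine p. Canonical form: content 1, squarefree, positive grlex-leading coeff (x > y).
x^2 - x*y + 2*y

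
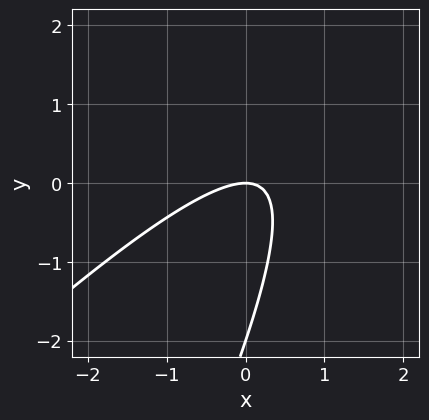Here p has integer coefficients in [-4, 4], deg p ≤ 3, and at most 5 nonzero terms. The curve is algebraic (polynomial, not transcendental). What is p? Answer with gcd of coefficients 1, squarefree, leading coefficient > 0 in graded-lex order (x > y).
2*x^2 - 3*x*y + y^2 + 2*y

Degree: the shape is more complex than any degree-1 curve, so deg p = 2.
From the axis intercepts and sections: among the integer gridlines, it crosses the y-axis at y ∈ {-2, 0}; it crosses the x-axis at the gridline x = 0.
Fitting integer coefficients to these (and the overall shape) gives p.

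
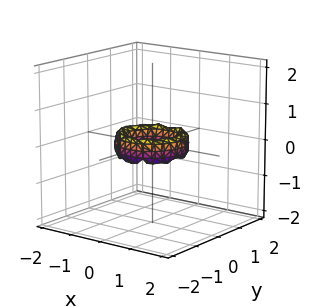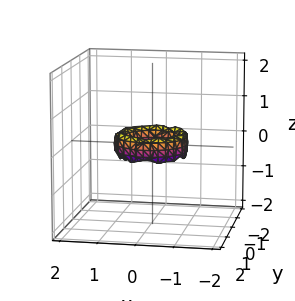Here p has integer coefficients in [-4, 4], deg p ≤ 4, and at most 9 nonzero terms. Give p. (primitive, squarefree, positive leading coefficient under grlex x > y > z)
1. Degree: no degree-3 surface has this shape, so deg p = 4.
2. Symmetries: every cross-section ⟂ z is a circle, so x, y appear only via x² + y².
3. Reading off the gridlines: it misses every integer gridline on the z-axis; a circular section at z = 0 has radius between 0 and 1; among the integer gridlines, it crosses the x-axis at x ∈ {-1, 1}.
4. Assembling these constraints gives the stated polynomial.

2*x^4 + 4*x^2*y^2 + 2*y^4 - 3*x^2 - 3*y^2 + z^2 + 1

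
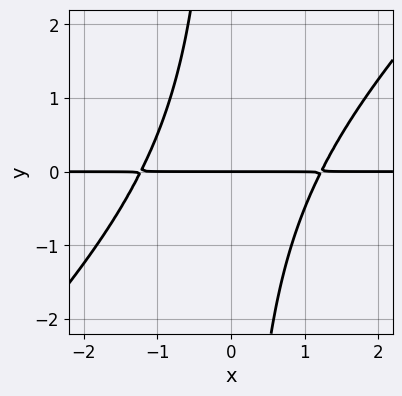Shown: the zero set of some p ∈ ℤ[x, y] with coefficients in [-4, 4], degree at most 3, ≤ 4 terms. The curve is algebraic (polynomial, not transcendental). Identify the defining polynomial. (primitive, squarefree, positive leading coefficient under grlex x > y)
First, deg p = 3.
Next, from the axis intercepts and sections: one y-axis crossing is at y = 0; every point of the x-axis in the box is on the curve.
Finally, putting this together gives p.

2*x^2*y - 2*x*y^2 - 3*y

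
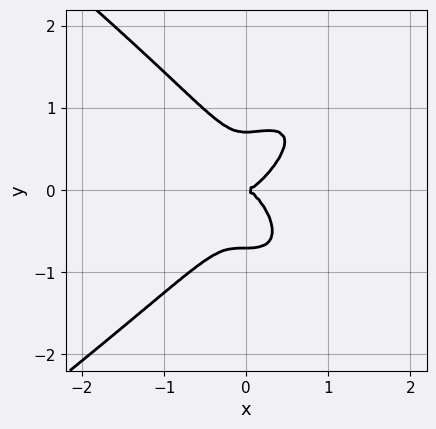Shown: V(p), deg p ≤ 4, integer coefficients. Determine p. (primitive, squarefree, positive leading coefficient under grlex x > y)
deg p = 4. The shape is more complex than any degree-3 curve.
Observable constraints: it crosses the x-axis at the gridline x = 0; it meets the y-axis at y = 0 (among the integer gridlines).
These observations pin down the coefficients.

x^2*y^2 - 2*y^4 - 3*x^3 + x^2*y + y^2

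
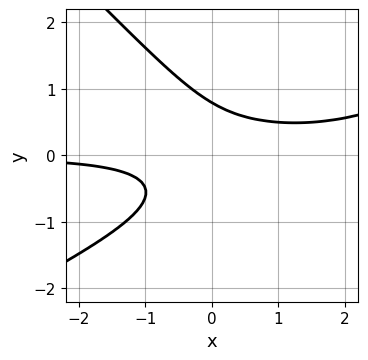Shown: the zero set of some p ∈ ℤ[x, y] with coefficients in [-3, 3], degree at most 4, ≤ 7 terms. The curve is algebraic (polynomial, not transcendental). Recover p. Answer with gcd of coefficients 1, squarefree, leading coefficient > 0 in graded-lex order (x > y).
(a) Degree: the shape is more complex than any degree-2 curve, so deg p = 3.
(b) From the axis intercepts and sections: no x-intercept at any integer in the box.
(c) The integer polynomial consistent with all of this is the stated p.

x^2*y - x*y^2 - 2*y^3 - 2*x*y + 1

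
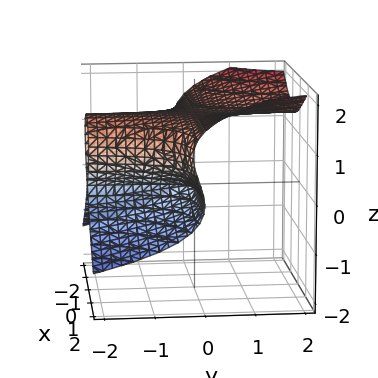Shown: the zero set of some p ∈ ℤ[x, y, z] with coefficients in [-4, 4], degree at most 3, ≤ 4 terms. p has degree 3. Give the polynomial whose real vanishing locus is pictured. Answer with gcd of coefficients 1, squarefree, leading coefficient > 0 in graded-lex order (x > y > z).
(a) deg p = 3. The shape is more complex than any degree-2 surface.
(b) From the axis intercepts and sections: the visible y-axis segment lies entirely on the surface; the visible x-axis segment lies entirely on the surface.
(c) Matching integer coefficients to the picture gives p.

x^2*y - 2*z^3 + 3*z^2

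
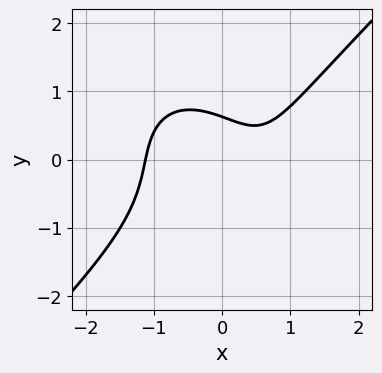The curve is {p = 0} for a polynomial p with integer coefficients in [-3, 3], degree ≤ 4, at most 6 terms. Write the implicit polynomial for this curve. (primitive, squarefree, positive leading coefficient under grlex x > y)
1. The degree is 3 — the shape is more complex than any degree-2 curve.
2. The integer polynomial consistent with all of this is the stated p.

3*x^3 - 3*y^3 - 2*x - 2*y + 2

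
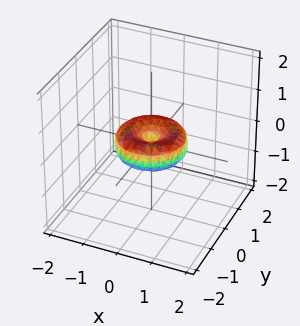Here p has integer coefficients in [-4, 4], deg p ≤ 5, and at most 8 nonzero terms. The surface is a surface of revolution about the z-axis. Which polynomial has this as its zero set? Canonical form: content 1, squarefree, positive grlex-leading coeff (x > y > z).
2*x^4 + 4*x^2*y^2 + 2*y^4 - 2*x^2 - 2*y^2 + 3*z^2

First, the degree is 4 — a generic line meets the surface in up to 4 points.
Next, symmetry: the z-axis is an axis of rotation, so x and y enter only as x² + y².
Next, from the axis intercepts and sections: among the integer gridlines, it crosses the y-axis at y ∈ {-1, 0, 1}; one z-axis crossing is at z = 0; among the integer gridlines, it crosses the x-axis at x ∈ {-1, 0, 1}; a circular section at z = 0 has radius exactly 1.
Finally, the integer polynomial consistent with all of this is the stated p.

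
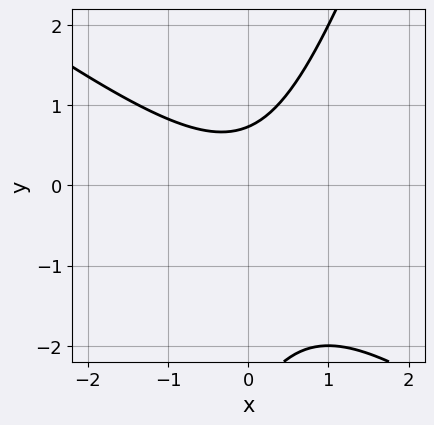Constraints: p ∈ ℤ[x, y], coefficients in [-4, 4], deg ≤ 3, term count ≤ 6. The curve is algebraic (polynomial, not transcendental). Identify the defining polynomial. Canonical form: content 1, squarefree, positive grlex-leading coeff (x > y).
1. deg p = 2. The shape is more complex than any degree-1 curve.
2. Reading off the gridlines: no x-intercept at any integer in the box.
3. These observations pin down the coefficients.

2*x^2 + 2*x*y - y^2 - 2*y + 2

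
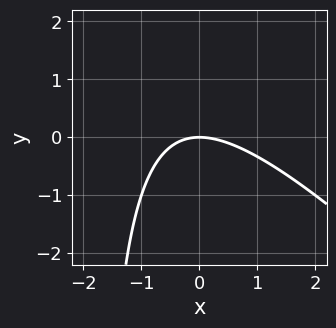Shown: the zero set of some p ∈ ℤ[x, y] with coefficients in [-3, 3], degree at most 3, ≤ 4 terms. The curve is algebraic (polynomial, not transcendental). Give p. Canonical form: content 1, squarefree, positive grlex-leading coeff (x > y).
First, the degree is 2 — a generic line meets the curve in up to 2 points.
Next, against the integer gridlines: it crosses the y-axis at the gridline y = 0; one x-axis crossing is at x = 0.
Finally, solving for integer coefficients yields p as stated.

x^2 + x*y + 2*y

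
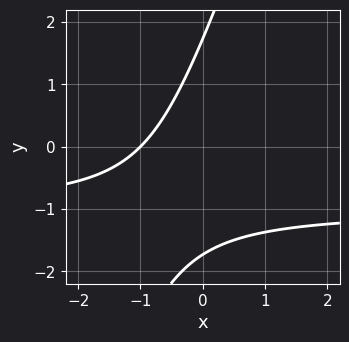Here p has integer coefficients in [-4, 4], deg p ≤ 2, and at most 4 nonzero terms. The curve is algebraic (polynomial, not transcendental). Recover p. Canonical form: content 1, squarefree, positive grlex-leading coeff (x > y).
3*x*y - y^2 + 3*x + 3

(a) The degree is 2 — no degree-1 curve has this shape.
(b) Observable constraints: one x-axis crossing is at x = -1.
(c) Fitting integer coefficients to these (and the overall shape) gives p.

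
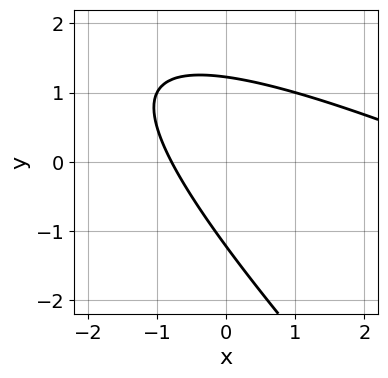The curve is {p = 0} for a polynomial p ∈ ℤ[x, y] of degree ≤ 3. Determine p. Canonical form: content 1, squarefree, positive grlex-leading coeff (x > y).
x^2 + 3*x*y + 2*y^2 - 3*x - 3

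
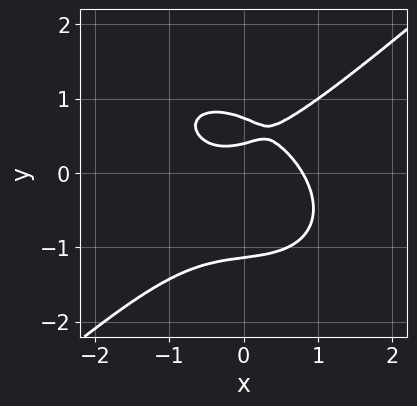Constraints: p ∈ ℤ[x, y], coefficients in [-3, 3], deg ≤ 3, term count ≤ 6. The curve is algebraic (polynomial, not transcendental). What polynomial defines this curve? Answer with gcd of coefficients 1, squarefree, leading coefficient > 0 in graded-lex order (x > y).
2*x^3 - 3*y^3 - x*y + 3*y - 1

(a) The degree is 3 — a generic line meets the curve in up to 3 points.
(b) Putting this together gives p.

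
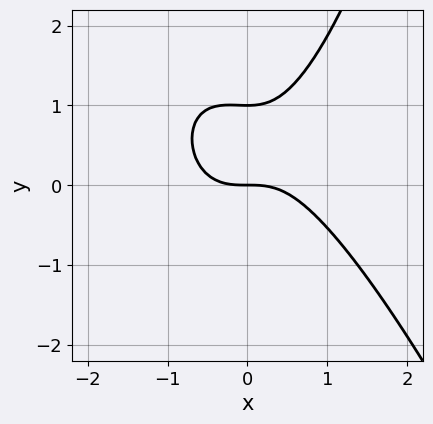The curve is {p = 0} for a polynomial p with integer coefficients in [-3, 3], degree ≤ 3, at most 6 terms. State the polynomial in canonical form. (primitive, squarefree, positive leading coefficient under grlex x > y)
3*x^3 + x^2*y - 3*y^2 + 3*y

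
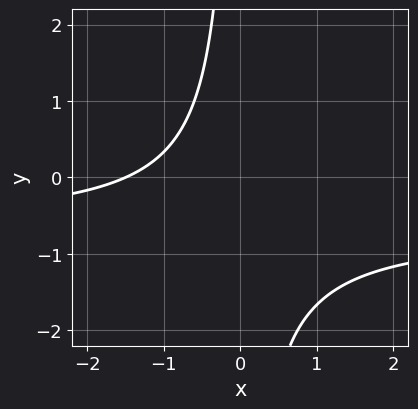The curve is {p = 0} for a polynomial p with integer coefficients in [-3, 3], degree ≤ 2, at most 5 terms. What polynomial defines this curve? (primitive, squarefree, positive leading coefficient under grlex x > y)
1. Degree: no degree-1 curve has this shape, so deg p = 2.
2. Against the integer gridlines: no y-intercept at any integer in the box.
3. Solving for integer coefficients yields p as stated.

3*x*y + 2*x + 3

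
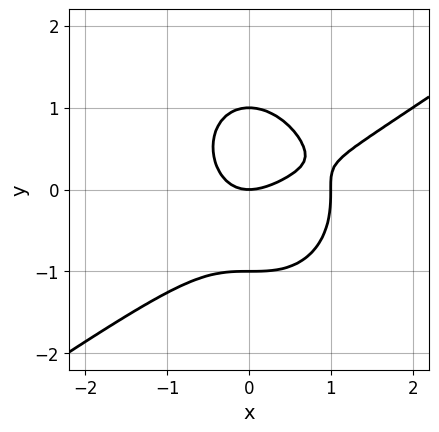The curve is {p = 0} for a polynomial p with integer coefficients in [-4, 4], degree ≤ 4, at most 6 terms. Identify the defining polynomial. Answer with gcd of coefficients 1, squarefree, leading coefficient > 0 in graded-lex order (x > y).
First, the degree is 3 — no degree-2 curve has this shape.
Then, checking where it meets the axes: the y-axis gridline crossings are at y ∈ {-1, 0, 1}; the x-axis gridline crossings are at x ∈ {0, 1}.
Finally, these observations pin down the coefficients.

x^3 - x^2*y - y^3 - x^2 + y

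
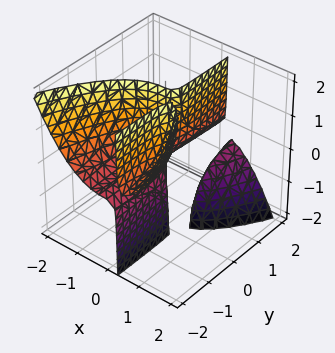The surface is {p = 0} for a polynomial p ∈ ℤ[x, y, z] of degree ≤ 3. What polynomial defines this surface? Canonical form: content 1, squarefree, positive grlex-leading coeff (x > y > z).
3*x^3 + 3*x*y*z - y*z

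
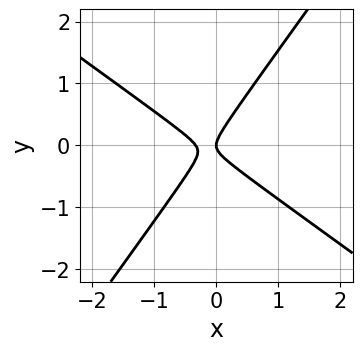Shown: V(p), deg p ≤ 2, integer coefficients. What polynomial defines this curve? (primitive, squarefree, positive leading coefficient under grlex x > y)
(a) Degree: a generic line meets the curve in up to 2 points, so deg p = 2.
(b) From the axis intercepts and sections: it crosses the y-axis at the gridline y = 0; it meets the x-axis at x = 0 (among the integer gridlines).
(c) Together with the visible shape, these determine p as stated.

3*x^2 + 2*x*y - 3*y^2 + x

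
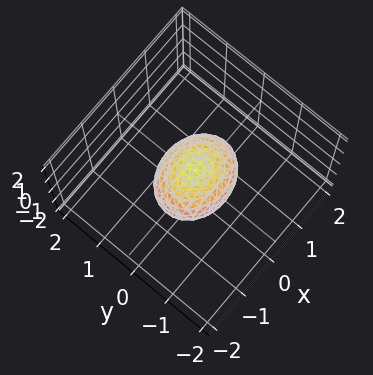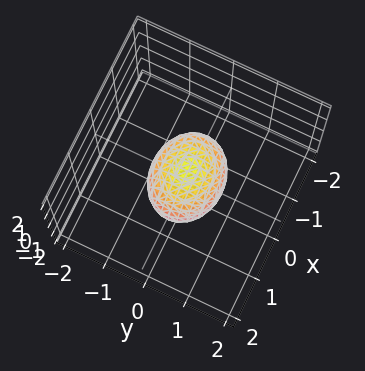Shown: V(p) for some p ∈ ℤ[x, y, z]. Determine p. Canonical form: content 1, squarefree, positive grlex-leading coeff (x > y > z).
2*x^2 + 3*y^2 + 3*z^2 - 2

(a) deg p = 2. Bounded and convex; a quadric.
(b) Symmetries: it's symmetric under z → −z, forcing even powers of z; mirror symmetry y ↦ −y ⇒ only even powers of y; mirror symmetry x ↦ −x ⇒ only even powers of x.
(c) Reading off the gridlines: the x-axis gridline crossings are at x ∈ {-1, 1}.
(d) The integer polynomial consistent with all of this is the stated p.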